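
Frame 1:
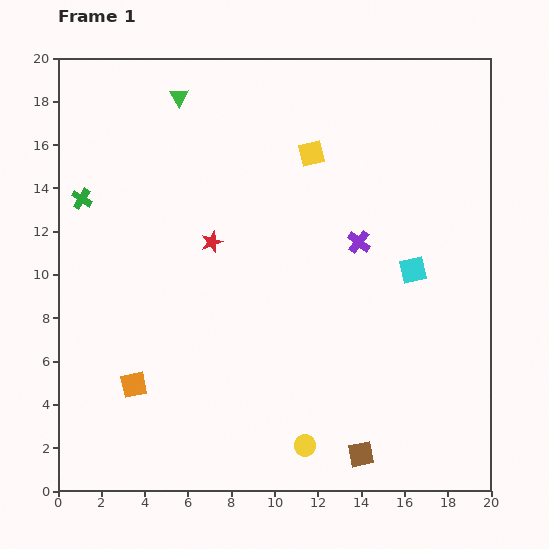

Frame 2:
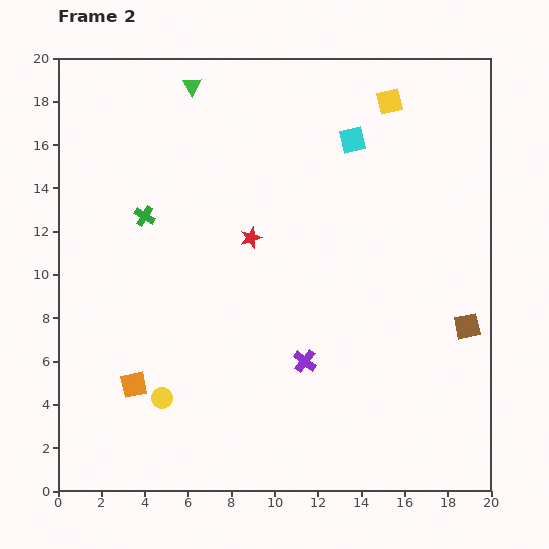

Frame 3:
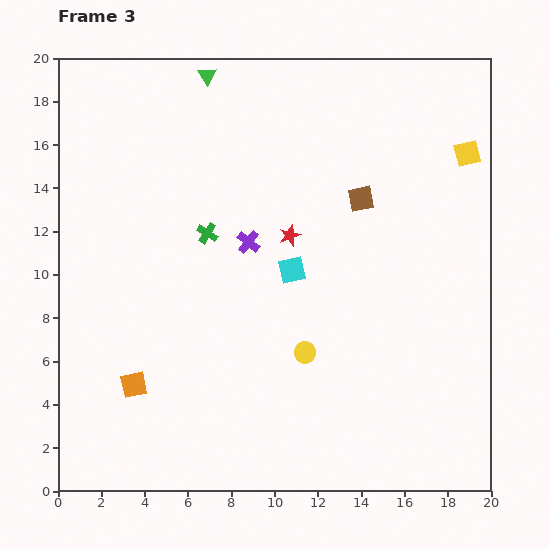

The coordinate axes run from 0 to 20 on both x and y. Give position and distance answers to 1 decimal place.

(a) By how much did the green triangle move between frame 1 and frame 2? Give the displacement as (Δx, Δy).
(0.6, 0.5)

The green triangle was at (5.6, 18.2) in frame 1 and (6.2, 18.7) in frame 2.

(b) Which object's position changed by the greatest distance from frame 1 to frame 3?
the brown square

(moved 11.8; next 7.2)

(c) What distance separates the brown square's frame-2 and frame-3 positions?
7.7

The brown square moved from (18.9, 7.6) to (14.0, 13.5), a distance of √(4.9² + 5.9²) ≈ 7.7.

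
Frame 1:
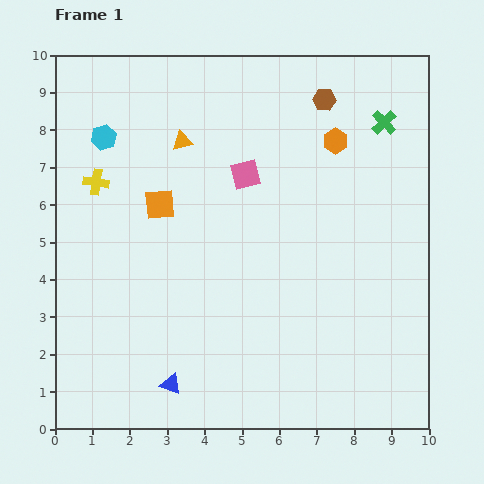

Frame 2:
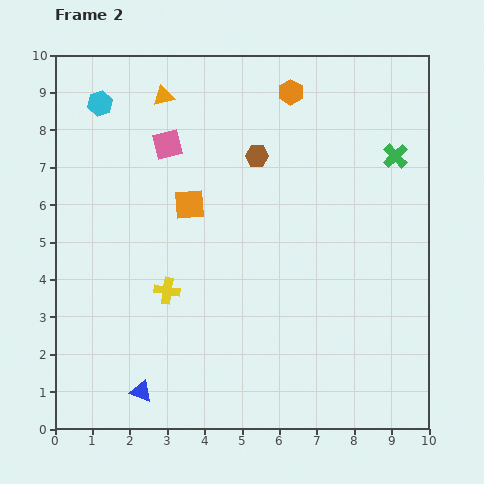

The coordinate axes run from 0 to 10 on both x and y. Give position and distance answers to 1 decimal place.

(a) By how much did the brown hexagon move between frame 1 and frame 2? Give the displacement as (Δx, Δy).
(-1.8, -1.5)

The brown hexagon was at (7.2, 8.8) in frame 1 and (5.4, 7.3) in frame 2.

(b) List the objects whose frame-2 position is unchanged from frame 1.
none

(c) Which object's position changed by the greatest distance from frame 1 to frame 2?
the yellow cross

(moved 3.5; next 2.3)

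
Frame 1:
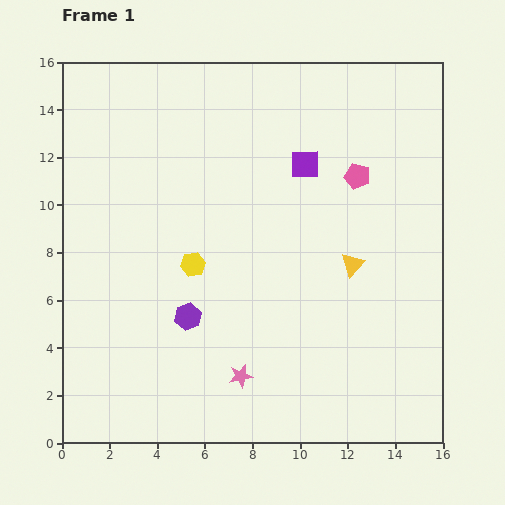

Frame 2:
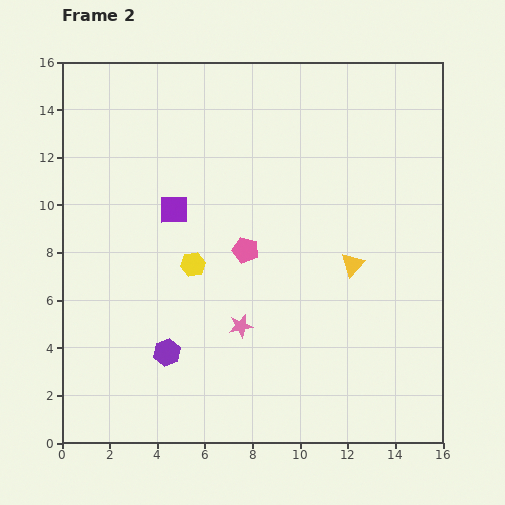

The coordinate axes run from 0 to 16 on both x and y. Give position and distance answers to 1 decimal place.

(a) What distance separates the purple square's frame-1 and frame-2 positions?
5.8

The purple square moved from (10.2, 11.7) to (4.7, 9.8), a distance of √(5.5² + 1.9²) ≈ 5.8.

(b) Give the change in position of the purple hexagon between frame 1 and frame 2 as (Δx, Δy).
(-0.9, -1.5)

The purple hexagon was at (5.3, 5.3) in frame 1 and (4.4, 3.8) in frame 2.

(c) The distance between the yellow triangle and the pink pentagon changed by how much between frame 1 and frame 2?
+0.8

Distance in frame 1: 3.7. Distance in frame 2: 4.5.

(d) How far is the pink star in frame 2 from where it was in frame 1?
2.1

The pink star moved from (7.5, 2.8) to (7.5, 4.9), a distance of √(0.0² + 2.1²) ≈ 2.1.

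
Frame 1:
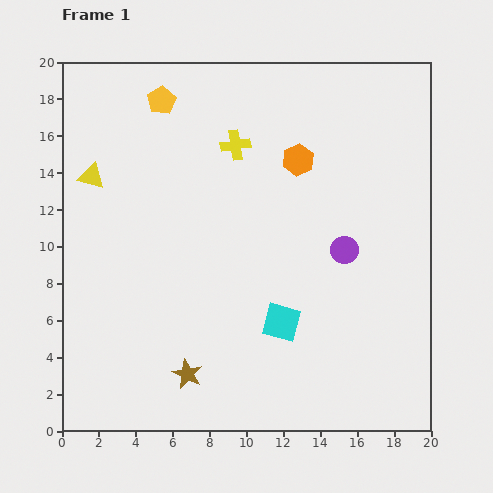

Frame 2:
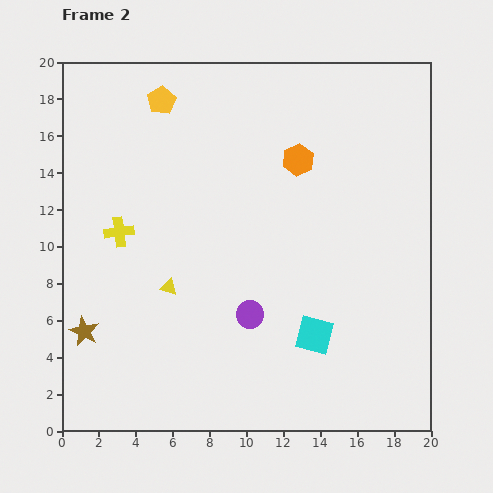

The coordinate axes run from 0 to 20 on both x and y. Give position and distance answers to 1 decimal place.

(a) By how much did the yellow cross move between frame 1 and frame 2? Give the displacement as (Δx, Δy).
(-6.3, -4.7)

The yellow cross was at (9.4, 15.5) in frame 1 and (3.1, 10.8) in frame 2.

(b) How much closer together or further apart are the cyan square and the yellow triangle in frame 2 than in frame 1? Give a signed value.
-4.7

Distance in frame 1: 13.0. Distance in frame 2: 8.3.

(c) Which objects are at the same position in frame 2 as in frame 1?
the yellow pentagon, the orange hexagon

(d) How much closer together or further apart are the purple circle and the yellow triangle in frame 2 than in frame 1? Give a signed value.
-9.7

Distance in frame 1: 14.3. Distance in frame 2: 4.6.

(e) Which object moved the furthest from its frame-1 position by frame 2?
the yellow cross

(moved 7.9; next 7.3)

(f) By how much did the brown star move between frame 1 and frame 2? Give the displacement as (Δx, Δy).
(-5.6, 2.3)

The brown star was at (6.8, 3.1) in frame 1 and (1.2, 5.4) in frame 2.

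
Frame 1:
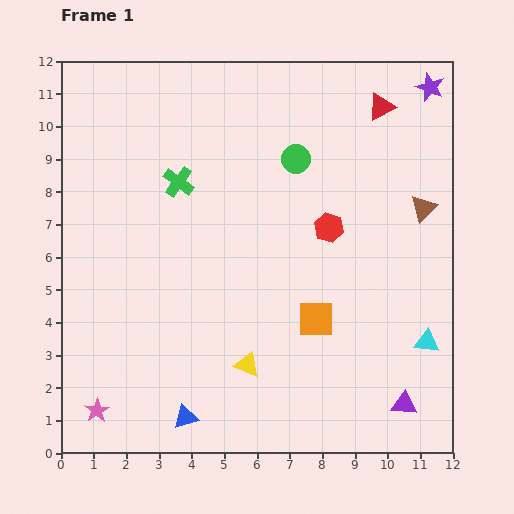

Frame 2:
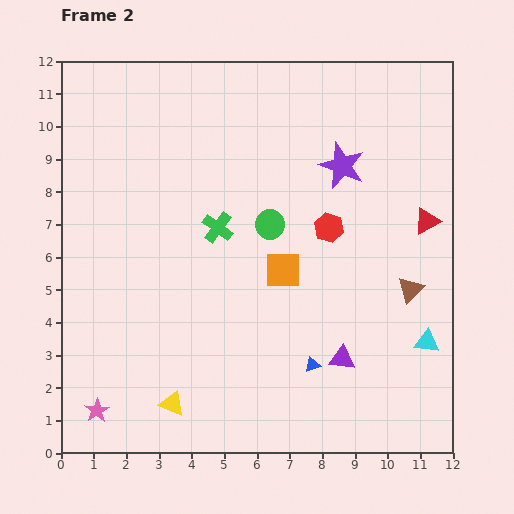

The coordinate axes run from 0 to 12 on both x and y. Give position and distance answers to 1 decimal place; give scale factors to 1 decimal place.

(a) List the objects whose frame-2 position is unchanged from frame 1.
the red hexagon, the pink star, the cyan triangle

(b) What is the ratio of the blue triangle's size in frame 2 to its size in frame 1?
0.6×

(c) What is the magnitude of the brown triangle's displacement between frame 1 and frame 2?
2.5

The brown triangle moved from (11.1, 7.5) to (10.7, 5.0), a distance of √(0.4² + 2.5²) ≈ 2.5.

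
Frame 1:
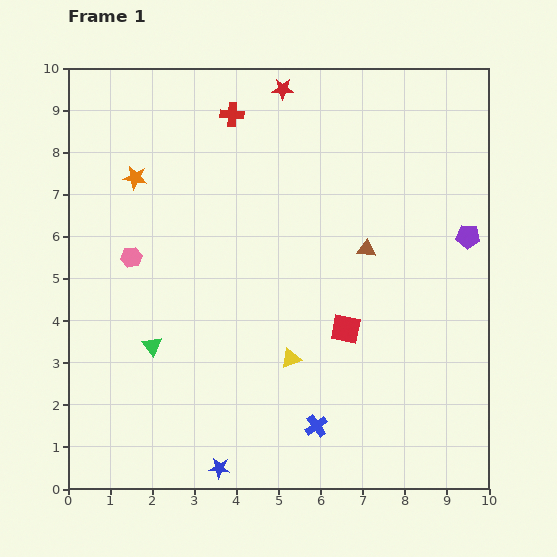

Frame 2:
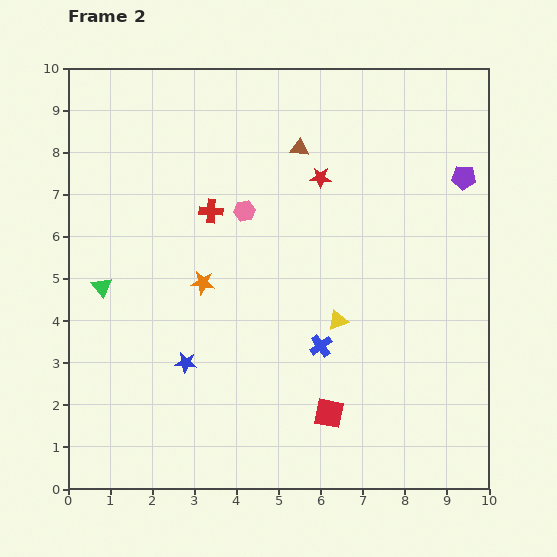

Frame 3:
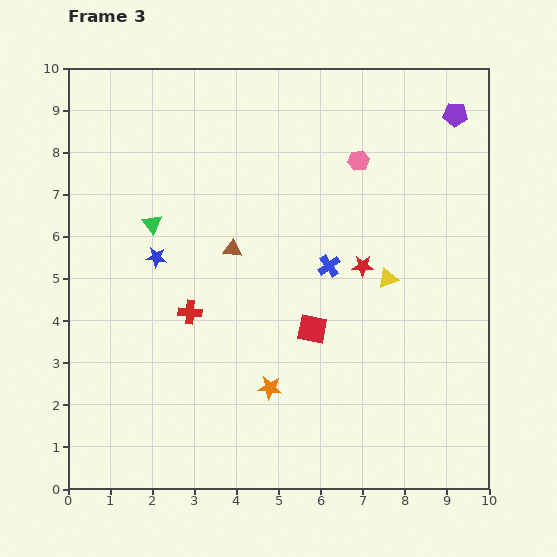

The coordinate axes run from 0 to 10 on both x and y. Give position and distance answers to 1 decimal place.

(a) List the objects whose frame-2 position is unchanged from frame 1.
none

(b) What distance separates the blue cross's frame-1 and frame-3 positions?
3.8

The blue cross moved from (5.9, 1.5) to (6.2, 5.3), a distance of √(0.3² + 3.8²) ≈ 3.8.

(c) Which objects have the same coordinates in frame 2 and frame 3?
none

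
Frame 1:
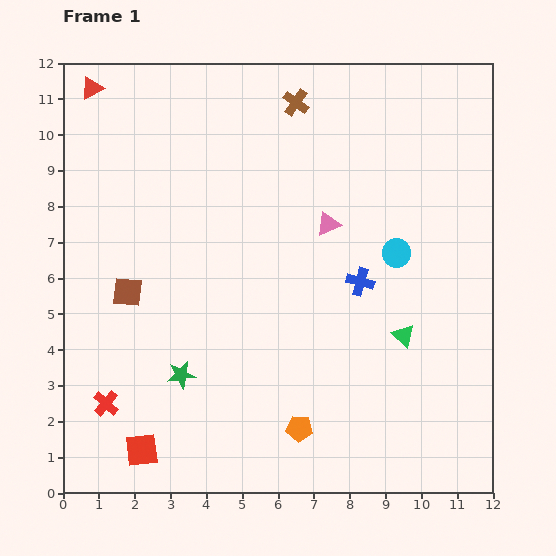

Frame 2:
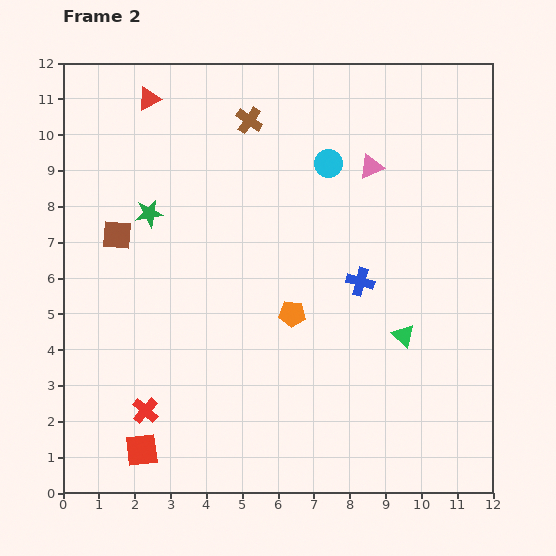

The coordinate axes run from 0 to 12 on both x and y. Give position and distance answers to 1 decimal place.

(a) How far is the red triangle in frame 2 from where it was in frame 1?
1.6

The red triangle moved from (0.8, 11.3) to (2.4, 11.0), a distance of √(1.6² + 0.3²) ≈ 1.6.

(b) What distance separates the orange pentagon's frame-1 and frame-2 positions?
3.2

The orange pentagon moved from (6.6, 1.8) to (6.4, 5.0), a distance of √(0.2² + 3.2²) ≈ 3.2.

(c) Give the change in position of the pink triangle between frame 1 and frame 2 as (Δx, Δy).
(1.2, 1.6)

The pink triangle was at (7.4, 7.5) in frame 1 and (8.6, 9.1) in frame 2.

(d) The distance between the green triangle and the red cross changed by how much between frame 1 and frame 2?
-1.0

Distance in frame 1: 8.5. Distance in frame 2: 7.5.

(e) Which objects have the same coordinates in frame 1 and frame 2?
the green triangle, the red square, the blue cross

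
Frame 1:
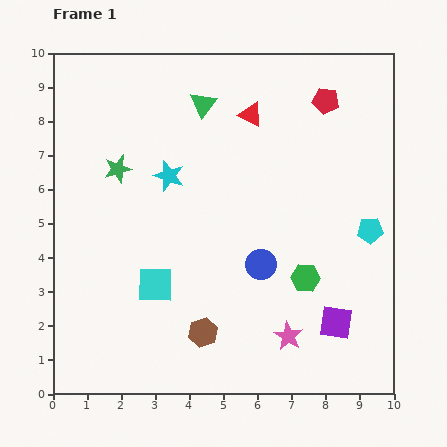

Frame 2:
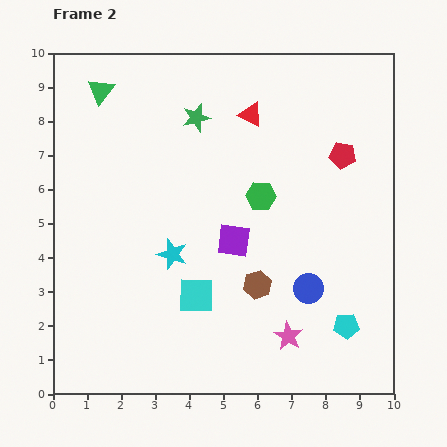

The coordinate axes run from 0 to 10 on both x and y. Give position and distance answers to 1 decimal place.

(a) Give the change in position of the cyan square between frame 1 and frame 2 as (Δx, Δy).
(1.2, -0.3)

The cyan square was at (3.0, 3.2) in frame 1 and (4.2, 2.9) in frame 2.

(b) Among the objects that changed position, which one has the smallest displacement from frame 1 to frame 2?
the cyan square

(moved 1.2)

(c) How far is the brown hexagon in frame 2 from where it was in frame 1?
2.1

The brown hexagon moved from (4.4, 1.8) to (6.0, 3.2), a distance of √(1.6² + 1.4²) ≈ 2.1.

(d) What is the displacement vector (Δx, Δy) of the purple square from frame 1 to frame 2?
(-3.0, 2.4)

The purple square was at (8.3, 2.1) in frame 1 and (5.3, 4.5) in frame 2.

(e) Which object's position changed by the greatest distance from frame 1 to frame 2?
the purple square

(moved 3.8; next 3.0)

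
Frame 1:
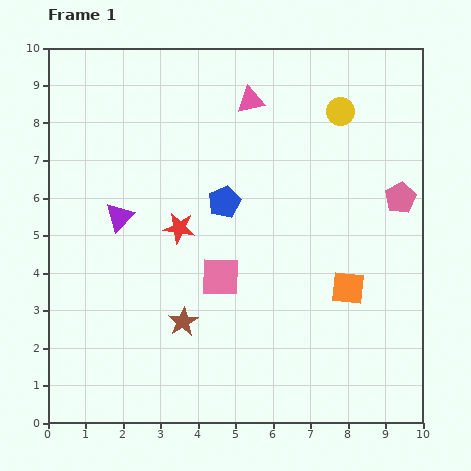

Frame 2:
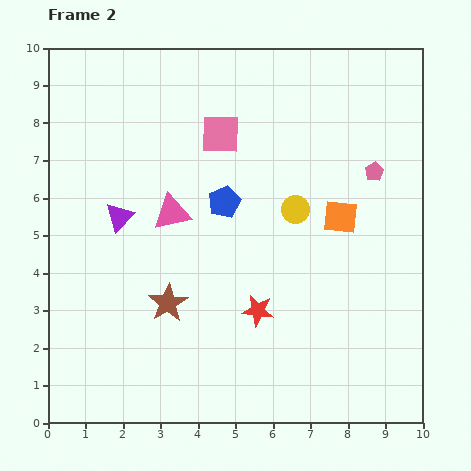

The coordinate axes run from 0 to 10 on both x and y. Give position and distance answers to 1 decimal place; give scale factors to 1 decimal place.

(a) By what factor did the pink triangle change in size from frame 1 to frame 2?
1.4×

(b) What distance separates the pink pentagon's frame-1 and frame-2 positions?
1.0

The pink pentagon moved from (9.4, 6.0) to (8.7, 6.7), a distance of √(0.7² + 0.7²) ≈ 1.0.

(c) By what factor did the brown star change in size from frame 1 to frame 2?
1.3×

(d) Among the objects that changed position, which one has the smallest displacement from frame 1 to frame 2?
the brown star

(moved 0.6)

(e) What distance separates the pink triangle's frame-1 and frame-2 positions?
3.7

The pink triangle moved from (5.4, 8.6) to (3.3, 5.6), a distance of √(2.1² + 3.0²) ≈ 3.7.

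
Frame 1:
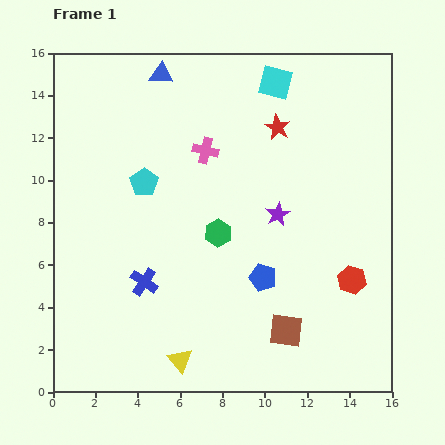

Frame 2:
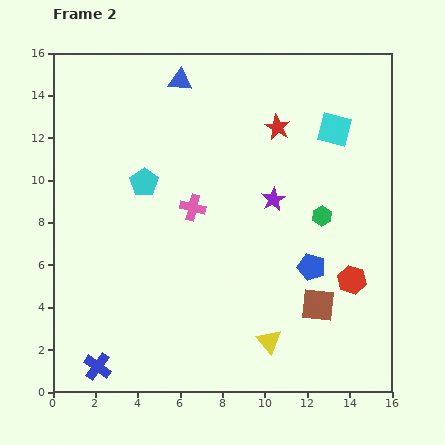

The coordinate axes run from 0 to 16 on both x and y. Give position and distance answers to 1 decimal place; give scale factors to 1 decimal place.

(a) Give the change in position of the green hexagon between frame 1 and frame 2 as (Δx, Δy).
(4.9, 0.8)

The green hexagon was at (7.8, 7.5) in frame 1 and (12.7, 8.3) in frame 2.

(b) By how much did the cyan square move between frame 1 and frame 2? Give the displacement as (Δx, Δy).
(2.8, -2.2)

The cyan square was at (10.5, 14.6) in frame 1 and (13.3, 12.4) in frame 2.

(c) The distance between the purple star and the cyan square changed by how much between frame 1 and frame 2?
-1.8

Distance in frame 1: 6.2. Distance in frame 2: 4.4.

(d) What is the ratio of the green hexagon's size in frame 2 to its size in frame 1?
0.7×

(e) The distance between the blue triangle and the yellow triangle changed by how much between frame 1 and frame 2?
-0.5

Distance in frame 1: 13.5. Distance in frame 2: 13.0.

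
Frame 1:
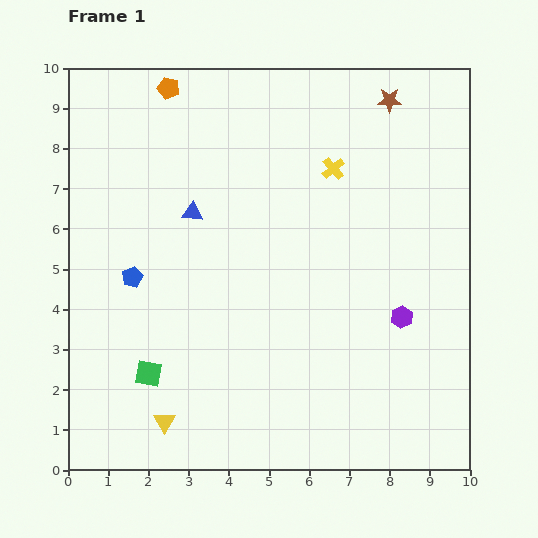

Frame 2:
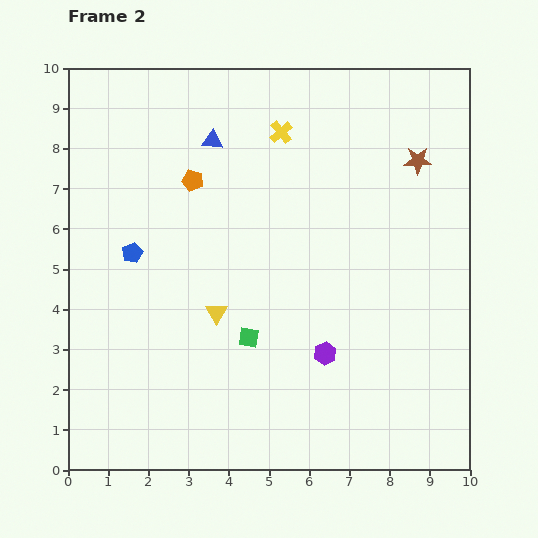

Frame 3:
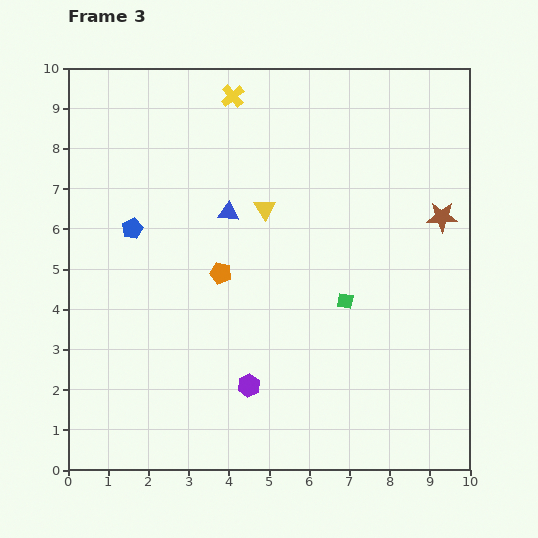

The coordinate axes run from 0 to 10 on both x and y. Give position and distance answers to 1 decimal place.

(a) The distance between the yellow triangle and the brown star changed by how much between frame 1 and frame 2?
-3.5

Distance in frame 1: 9.8. Distance in frame 2: 6.3.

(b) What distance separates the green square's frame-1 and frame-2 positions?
2.7

The green square moved from (2.0, 2.4) to (4.5, 3.3), a distance of √(2.5² + 0.9²) ≈ 2.7.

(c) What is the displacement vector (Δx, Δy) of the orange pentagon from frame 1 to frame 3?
(1.3, -4.6)

The orange pentagon was at (2.5, 9.5) in frame 1 and (3.8, 4.9) in frame 3.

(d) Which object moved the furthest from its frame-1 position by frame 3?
the yellow triangle

(moved 5.9; next 5.2)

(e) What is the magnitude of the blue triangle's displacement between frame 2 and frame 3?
1.8

The blue triangle moved from (3.6, 8.2) to (4.0, 6.4), a distance of √(0.4² + 1.8²) ≈ 1.8.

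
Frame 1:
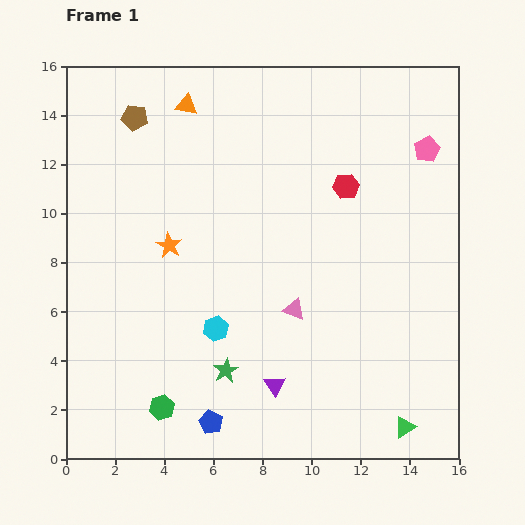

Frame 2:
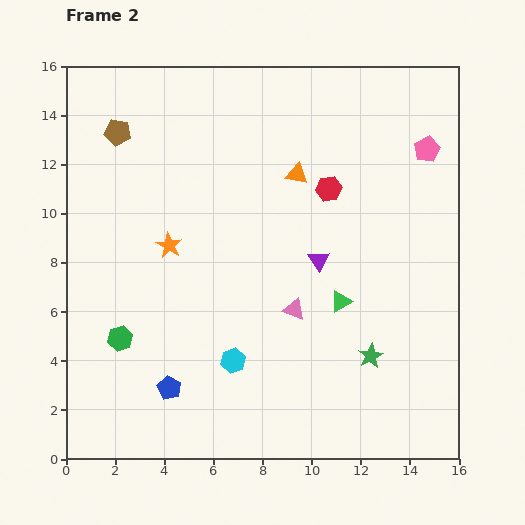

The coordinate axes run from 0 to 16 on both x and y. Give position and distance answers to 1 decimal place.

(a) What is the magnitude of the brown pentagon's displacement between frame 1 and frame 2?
0.9

The brown pentagon moved from (2.8, 13.9) to (2.1, 13.3), a distance of √(0.7² + 0.6²) ≈ 0.9.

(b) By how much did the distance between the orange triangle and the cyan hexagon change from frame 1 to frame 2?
-1.2

Distance in frame 1: 9.2. Distance in frame 2: 8.0.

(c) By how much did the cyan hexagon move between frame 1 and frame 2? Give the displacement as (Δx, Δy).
(0.7, -1.3)

The cyan hexagon was at (6.1, 5.3) in frame 1 and (6.8, 4.0) in frame 2.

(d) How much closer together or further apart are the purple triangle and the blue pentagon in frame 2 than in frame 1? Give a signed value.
+5.0

Distance in frame 1: 3.0. Distance in frame 2: 8.0.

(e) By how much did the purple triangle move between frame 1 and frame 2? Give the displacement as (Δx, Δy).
(1.8, 5.1)

The purple triangle was at (8.5, 3.0) in frame 1 and (10.3, 8.1) in frame 2.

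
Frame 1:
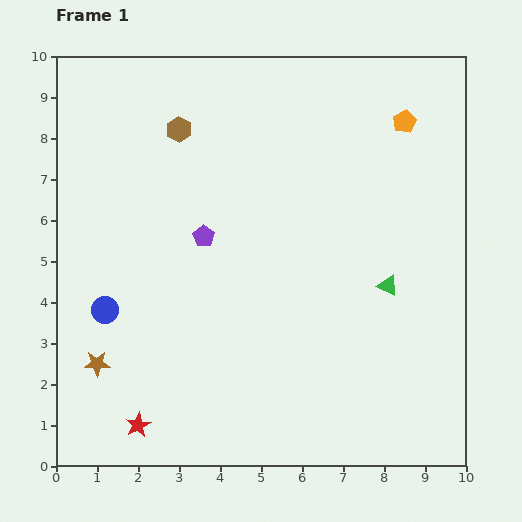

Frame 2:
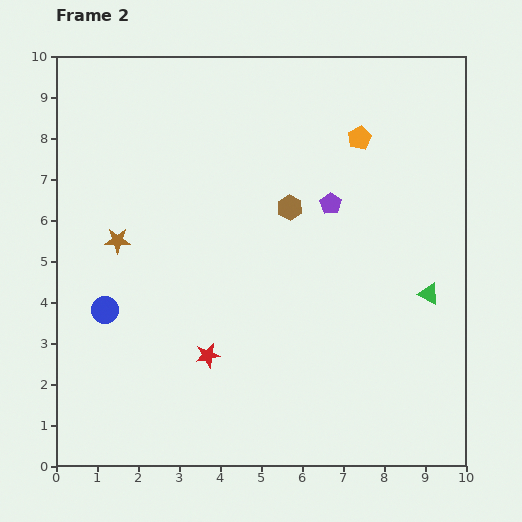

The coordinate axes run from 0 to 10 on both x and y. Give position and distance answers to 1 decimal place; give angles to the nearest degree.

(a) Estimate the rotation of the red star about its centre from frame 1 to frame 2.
16° clockwise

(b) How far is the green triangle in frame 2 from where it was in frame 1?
1.0

The green triangle moved from (8.1, 4.4) to (9.1, 4.2), a distance of √(1.0² + 0.2²) ≈ 1.0.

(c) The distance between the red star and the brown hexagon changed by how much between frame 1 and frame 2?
-3.2

Distance in frame 1: 7.3. Distance in frame 2: 4.1.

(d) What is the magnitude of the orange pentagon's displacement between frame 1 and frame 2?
1.2

The orange pentagon moved from (8.5, 8.4) to (7.4, 8.0), a distance of √(1.1² + 0.4²) ≈ 1.2.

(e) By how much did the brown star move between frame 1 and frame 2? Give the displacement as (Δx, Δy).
(0.5, 3.0)

The brown star was at (1.0, 2.5) in frame 1 and (1.5, 5.5) in frame 2.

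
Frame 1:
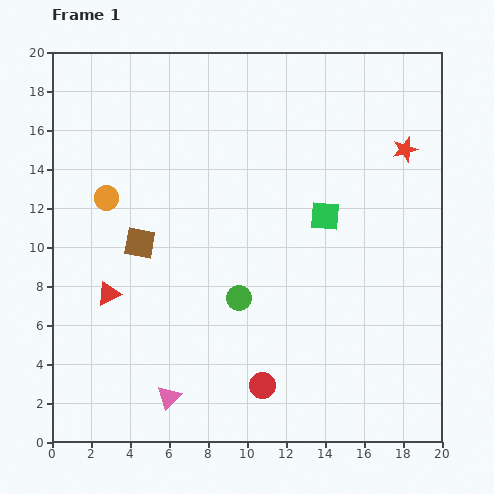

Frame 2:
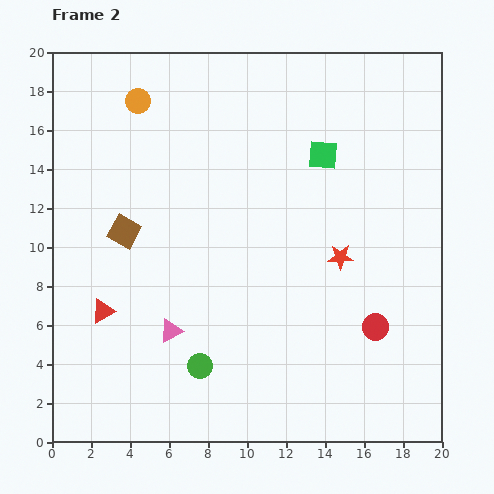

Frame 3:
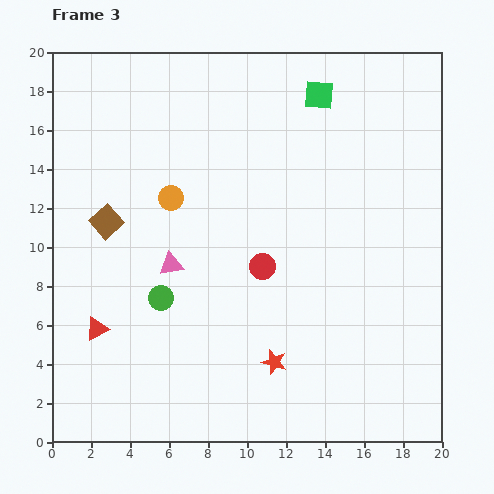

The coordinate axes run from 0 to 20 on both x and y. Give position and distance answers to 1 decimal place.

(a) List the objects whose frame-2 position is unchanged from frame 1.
none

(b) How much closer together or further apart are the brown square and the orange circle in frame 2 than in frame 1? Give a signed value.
+3.8

Distance in frame 1: 2.9. Distance in frame 2: 6.7.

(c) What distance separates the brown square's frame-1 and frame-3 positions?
2.0

The brown square moved from (4.5, 10.2) to (2.8, 11.3), a distance of √(1.7² + 1.1²) ≈ 2.0.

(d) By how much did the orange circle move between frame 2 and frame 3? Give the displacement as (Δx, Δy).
(1.7, -5.0)

The orange circle was at (4.4, 17.5) in frame 2 and (6.1, 12.5) in frame 3.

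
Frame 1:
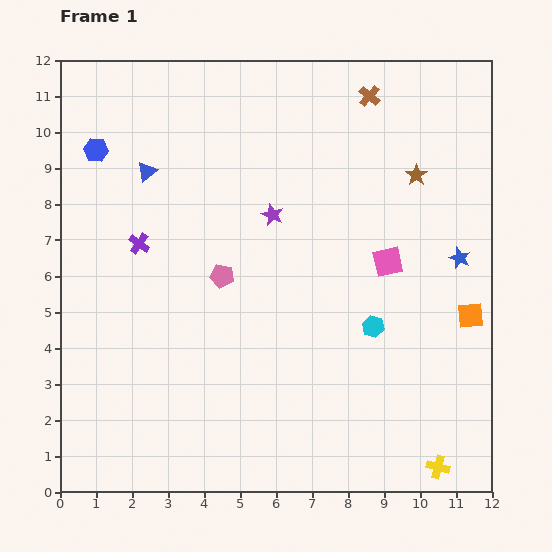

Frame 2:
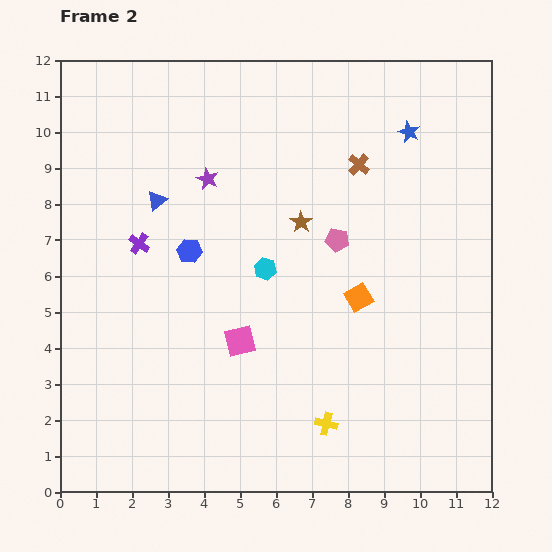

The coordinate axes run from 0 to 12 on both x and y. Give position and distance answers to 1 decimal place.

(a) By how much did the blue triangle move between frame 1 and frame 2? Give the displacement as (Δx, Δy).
(0.3, -0.8)

The blue triangle was at (2.4, 8.9) in frame 1 and (2.7, 8.1) in frame 2.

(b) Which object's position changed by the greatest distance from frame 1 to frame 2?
the pink square

(moved 4.7; next 3.8)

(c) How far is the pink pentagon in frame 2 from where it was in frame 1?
3.4

The pink pentagon moved from (4.5, 6.0) to (7.7, 7.0), a distance of √(3.2² + 1.0²) ≈ 3.4.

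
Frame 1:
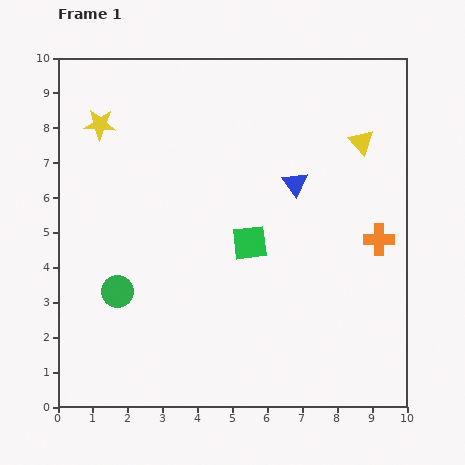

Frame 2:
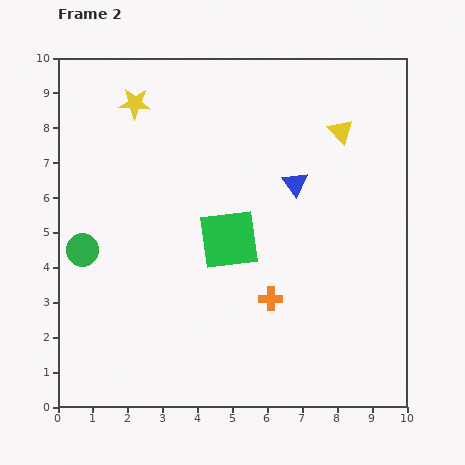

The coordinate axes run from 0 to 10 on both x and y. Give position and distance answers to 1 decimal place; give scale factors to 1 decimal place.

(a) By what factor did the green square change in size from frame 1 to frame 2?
1.7×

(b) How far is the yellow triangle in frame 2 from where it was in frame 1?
0.7

The yellow triangle moved from (8.7, 7.6) to (8.1, 7.9), a distance of √(0.6² + 0.3²) ≈ 0.7.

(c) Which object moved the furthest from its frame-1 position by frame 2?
the orange cross

(moved 3.5; next 1.6)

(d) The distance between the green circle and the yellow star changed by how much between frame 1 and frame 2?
-0.3

Distance in frame 1: 4.8. Distance in frame 2: 4.5.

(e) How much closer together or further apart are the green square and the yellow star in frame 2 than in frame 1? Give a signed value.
-0.8

Distance in frame 1: 5.5. Distance in frame 2: 4.7.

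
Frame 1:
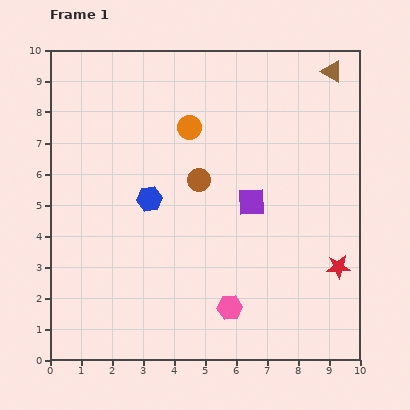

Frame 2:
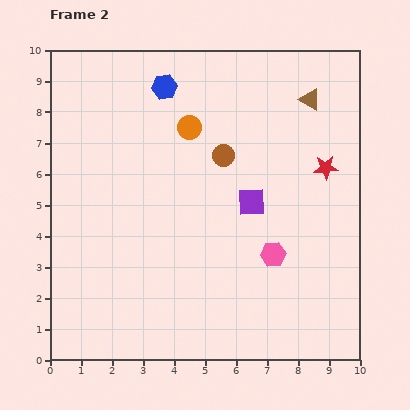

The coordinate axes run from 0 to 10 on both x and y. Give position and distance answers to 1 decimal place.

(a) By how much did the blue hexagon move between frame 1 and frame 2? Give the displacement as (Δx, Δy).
(0.5, 3.6)

The blue hexagon was at (3.2, 5.2) in frame 1 and (3.7, 8.8) in frame 2.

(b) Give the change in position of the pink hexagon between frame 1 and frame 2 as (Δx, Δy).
(1.4, 1.7)

The pink hexagon was at (5.8, 1.7) in frame 1 and (7.2, 3.4) in frame 2.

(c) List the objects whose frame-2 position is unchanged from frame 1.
the orange circle, the purple square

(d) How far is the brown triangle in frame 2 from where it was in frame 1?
1.1

The brown triangle moved from (9.1, 9.3) to (8.4, 8.4), a distance of √(0.7² + 0.9²) ≈ 1.1.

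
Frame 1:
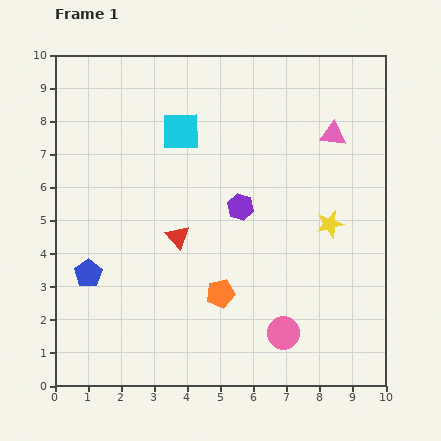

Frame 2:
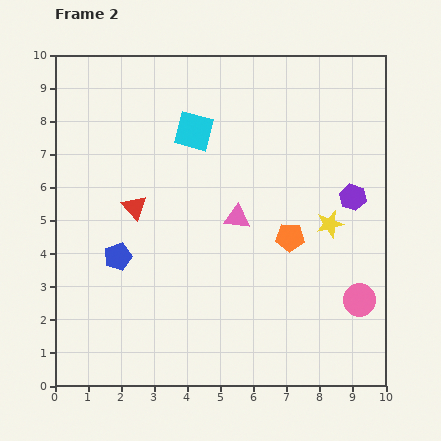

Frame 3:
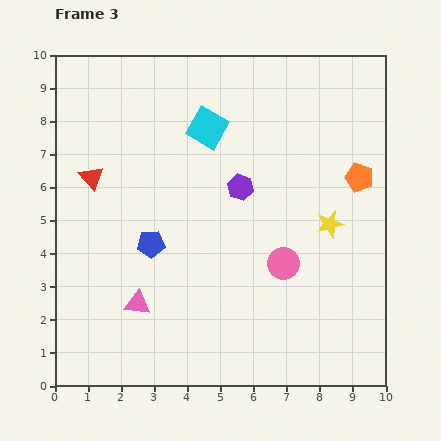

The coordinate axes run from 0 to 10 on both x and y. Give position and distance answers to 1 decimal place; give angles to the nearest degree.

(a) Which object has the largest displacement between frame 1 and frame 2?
the pink triangle

(moved 3.8; next 3.4)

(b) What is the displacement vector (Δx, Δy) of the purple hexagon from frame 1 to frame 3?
(0.0, 0.6)

The purple hexagon was at (5.6, 5.4) in frame 1 and (5.6, 6.0) in frame 3.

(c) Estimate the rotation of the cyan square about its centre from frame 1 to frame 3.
31° clockwise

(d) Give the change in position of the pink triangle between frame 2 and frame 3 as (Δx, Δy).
(-3.0, -2.6)

The pink triangle was at (5.5, 5.1) in frame 2 and (2.5, 2.5) in frame 3.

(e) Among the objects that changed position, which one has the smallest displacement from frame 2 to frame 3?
the cyan square

(moved 0.4)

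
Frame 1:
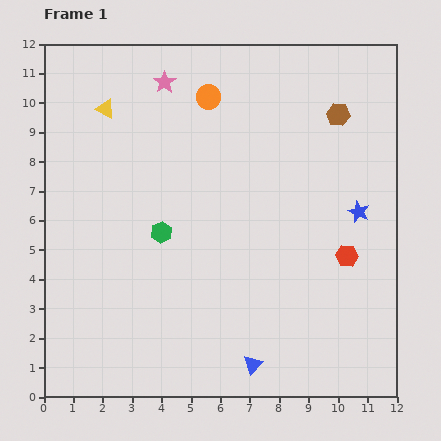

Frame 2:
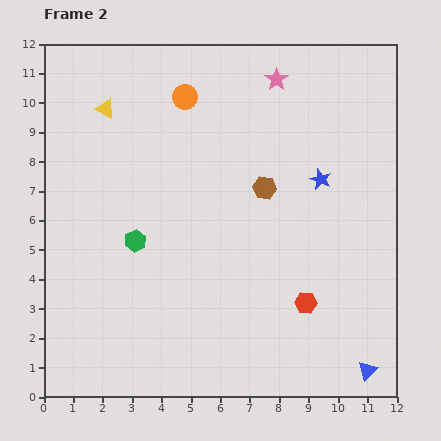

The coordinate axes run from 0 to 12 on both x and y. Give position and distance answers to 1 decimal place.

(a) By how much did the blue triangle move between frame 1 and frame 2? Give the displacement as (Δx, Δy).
(3.9, -0.2)

The blue triangle was at (7.1, 1.1) in frame 1 and (11.0, 0.9) in frame 2.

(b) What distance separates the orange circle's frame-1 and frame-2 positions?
0.8

The orange circle moved from (5.6, 10.2) to (4.8, 10.2), a distance of √(0.8² + 0.0²) ≈ 0.8.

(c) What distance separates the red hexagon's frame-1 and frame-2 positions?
2.1

The red hexagon moved from (10.3, 4.8) to (8.9, 3.2), a distance of √(1.4² + 1.6²) ≈ 2.1.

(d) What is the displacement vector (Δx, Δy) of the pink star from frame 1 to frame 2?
(3.8, 0.1)

The pink star was at (4.1, 10.7) in frame 1 and (7.9, 10.8) in frame 2.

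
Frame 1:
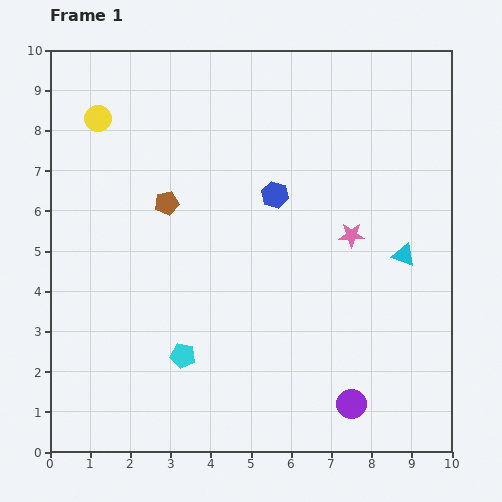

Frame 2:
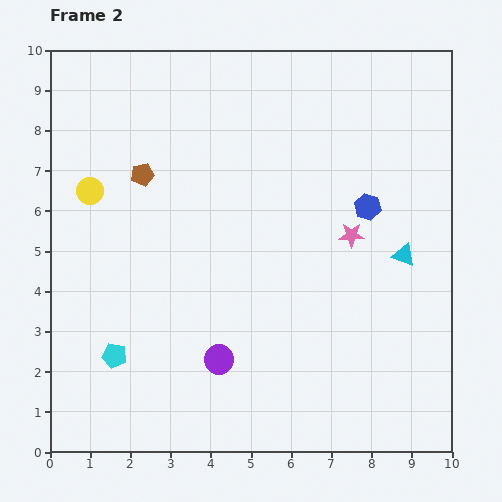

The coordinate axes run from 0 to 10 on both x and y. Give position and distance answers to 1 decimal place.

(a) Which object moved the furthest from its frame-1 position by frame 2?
the purple circle

(moved 3.5; next 2.3)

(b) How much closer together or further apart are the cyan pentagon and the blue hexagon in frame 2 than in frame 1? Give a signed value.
+2.7

Distance in frame 1: 4.6. Distance in frame 2: 7.3.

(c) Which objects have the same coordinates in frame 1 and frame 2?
the pink star, the cyan triangle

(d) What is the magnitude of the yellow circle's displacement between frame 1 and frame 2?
1.8

The yellow circle moved from (1.2, 8.3) to (1.0, 6.5), a distance of √(0.2² + 1.8²) ≈ 1.8.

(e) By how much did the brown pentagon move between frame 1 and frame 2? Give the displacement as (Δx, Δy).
(-0.6, 0.7)

The brown pentagon was at (2.9, 6.2) in frame 1 and (2.3, 6.9) in frame 2.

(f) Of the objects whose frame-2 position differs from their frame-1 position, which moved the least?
the brown pentagon

(moved 0.9)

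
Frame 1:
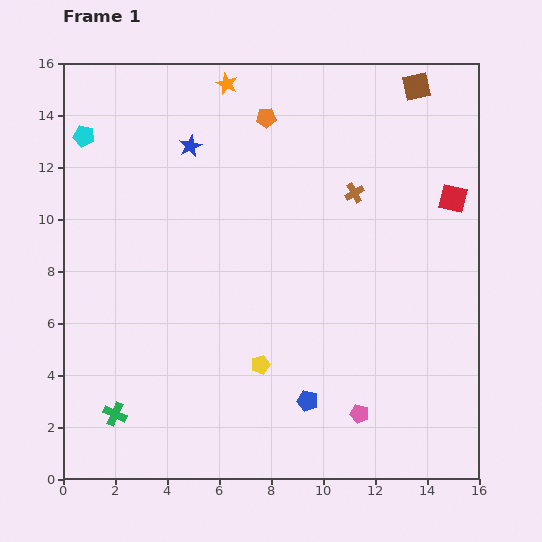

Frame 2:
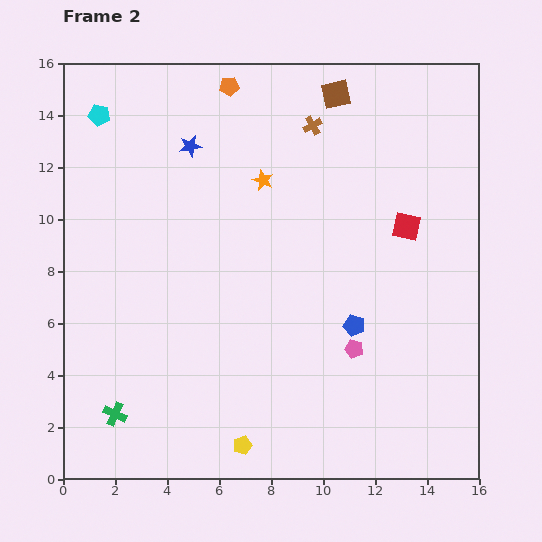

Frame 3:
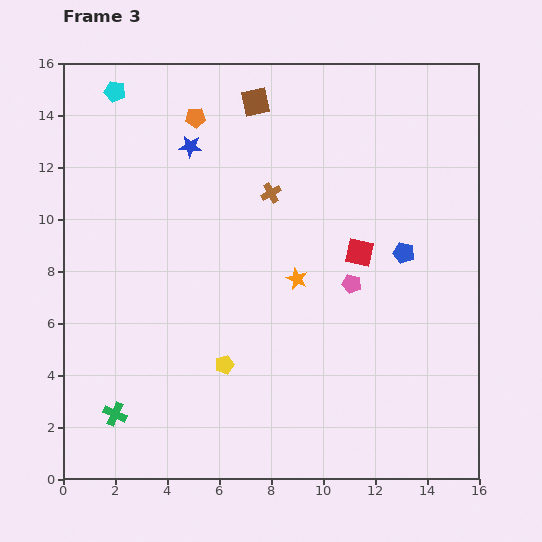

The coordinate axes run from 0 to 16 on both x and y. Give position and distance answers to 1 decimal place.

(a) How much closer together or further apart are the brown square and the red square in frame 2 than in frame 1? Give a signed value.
+1.3

Distance in frame 1: 4.5. Distance in frame 2: 5.8.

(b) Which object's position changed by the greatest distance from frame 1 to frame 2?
the orange star

(moved 4.0; next 3.4)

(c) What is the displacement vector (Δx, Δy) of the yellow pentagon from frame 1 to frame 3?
(-1.4, 0.0)

The yellow pentagon was at (7.6, 4.4) in frame 1 and (6.2, 4.4) in frame 3.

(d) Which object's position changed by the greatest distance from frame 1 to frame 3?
the orange star

(moved 8.0; next 6.8)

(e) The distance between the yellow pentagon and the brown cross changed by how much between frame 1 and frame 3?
-0.7

Distance in frame 1: 7.5. Distance in frame 3: 6.8.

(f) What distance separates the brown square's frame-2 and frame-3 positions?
3.1

The brown square moved from (10.5, 14.8) to (7.4, 14.5), a distance of √(3.1² + 0.3²) ≈ 3.1.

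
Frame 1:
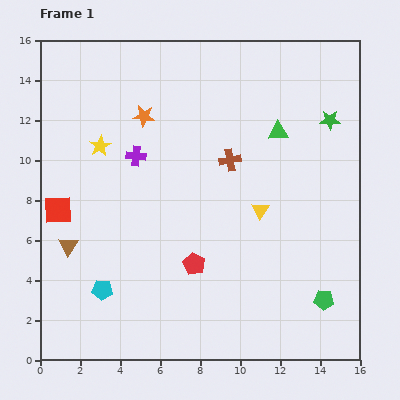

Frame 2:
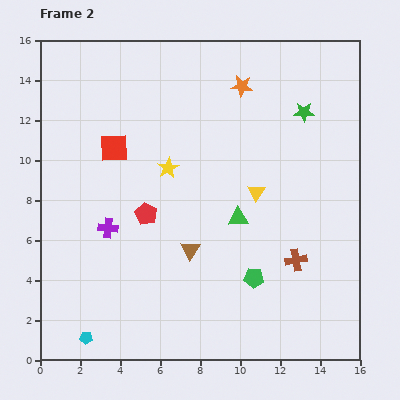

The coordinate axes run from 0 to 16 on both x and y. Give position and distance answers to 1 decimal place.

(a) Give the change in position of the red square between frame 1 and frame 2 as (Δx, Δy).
(2.8, 3.1)

The red square was at (0.9, 7.5) in frame 1 and (3.7, 10.6) in frame 2.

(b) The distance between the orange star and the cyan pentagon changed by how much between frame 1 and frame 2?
+5.9

Distance in frame 1: 8.9. Distance in frame 2: 14.8.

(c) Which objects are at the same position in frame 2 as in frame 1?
none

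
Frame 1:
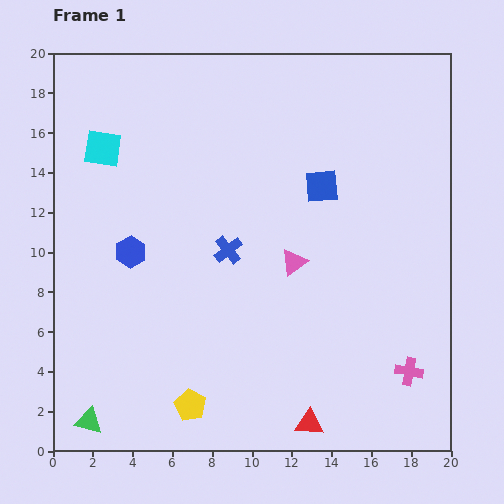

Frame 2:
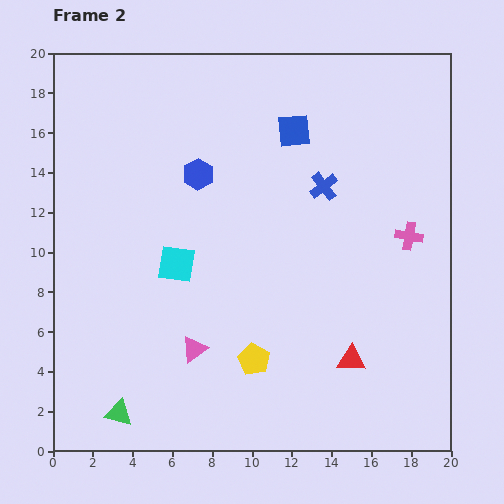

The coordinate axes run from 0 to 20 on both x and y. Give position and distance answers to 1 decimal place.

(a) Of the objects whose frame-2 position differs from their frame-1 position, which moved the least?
the green triangle

(moved 1.6)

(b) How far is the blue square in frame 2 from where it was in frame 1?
3.1

The blue square moved from (13.5, 13.3) to (12.1, 16.1), a distance of √(1.4² + 2.8²) ≈ 3.1.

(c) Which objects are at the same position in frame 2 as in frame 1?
none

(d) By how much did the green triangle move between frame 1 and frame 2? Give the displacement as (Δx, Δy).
(1.5, 0.4)

The green triangle was at (1.8, 1.5) in frame 1 and (3.3, 1.9) in frame 2.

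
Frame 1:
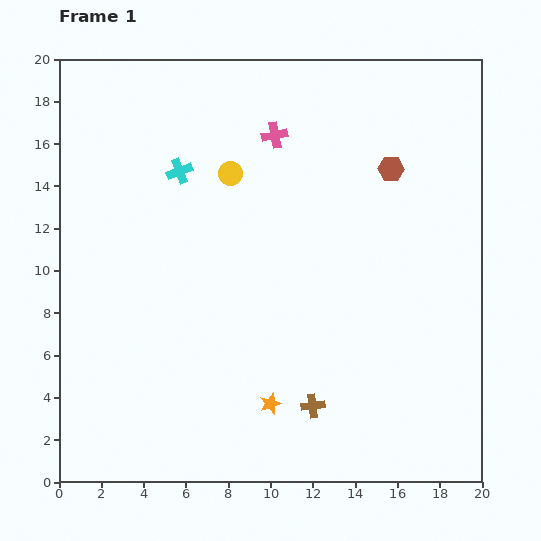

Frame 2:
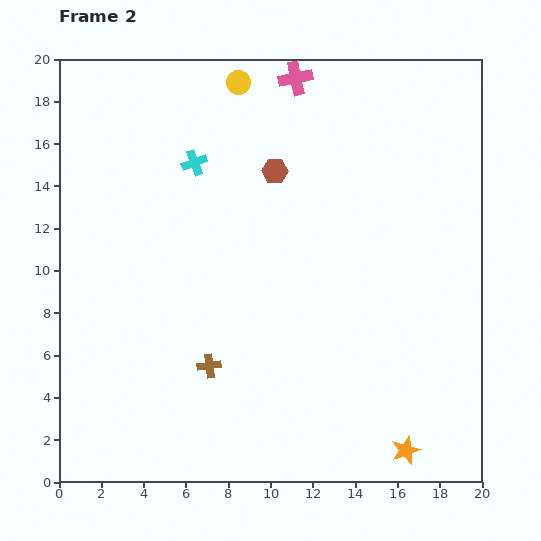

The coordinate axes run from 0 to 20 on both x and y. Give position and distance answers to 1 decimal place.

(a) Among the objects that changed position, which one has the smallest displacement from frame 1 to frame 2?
the cyan cross

(moved 0.8)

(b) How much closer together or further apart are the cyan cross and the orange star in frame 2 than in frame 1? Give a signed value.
+5.1

Distance in frame 1: 11.8. Distance in frame 2: 16.9.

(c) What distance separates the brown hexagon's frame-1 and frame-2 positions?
5.5

The brown hexagon moved from (15.7, 14.8) to (10.2, 14.7), a distance of √(5.5² + 0.1²) ≈ 5.5.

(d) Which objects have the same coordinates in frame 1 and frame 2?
none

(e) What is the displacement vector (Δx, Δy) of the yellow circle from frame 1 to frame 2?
(0.4, 4.3)

The yellow circle was at (8.1, 14.6) in frame 1 and (8.5, 18.9) in frame 2.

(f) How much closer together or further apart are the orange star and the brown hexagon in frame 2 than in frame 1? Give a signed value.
+2.1

Distance in frame 1: 12.5. Distance in frame 2: 14.6.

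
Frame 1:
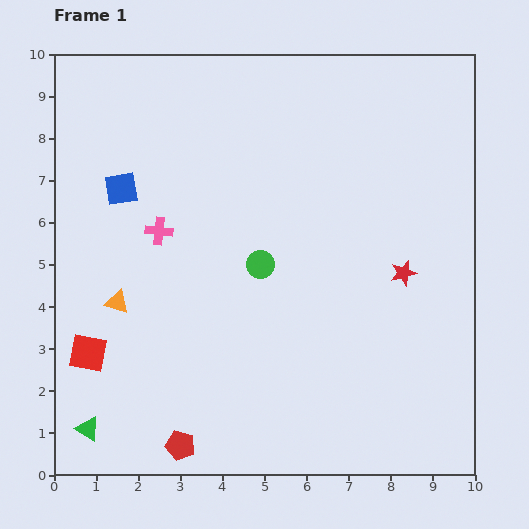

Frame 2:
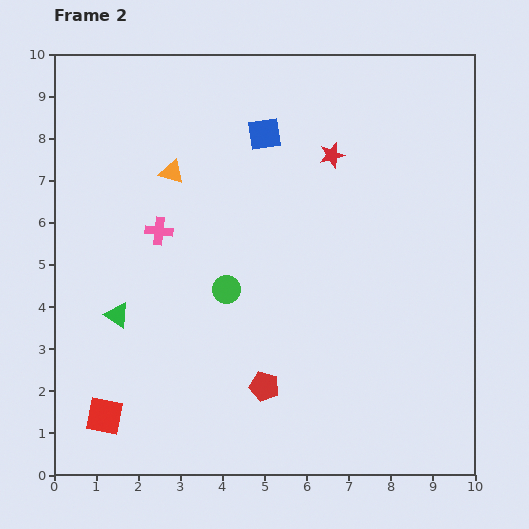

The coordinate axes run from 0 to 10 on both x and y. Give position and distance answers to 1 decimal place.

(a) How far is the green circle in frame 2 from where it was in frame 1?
1.0

The green circle moved from (4.9, 5.0) to (4.1, 4.4), a distance of √(0.8² + 0.6²) ≈ 1.0.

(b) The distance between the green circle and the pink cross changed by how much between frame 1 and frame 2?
-0.4

Distance in frame 1: 2.5. Distance in frame 2: 2.1.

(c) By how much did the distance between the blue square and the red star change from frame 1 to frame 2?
-5.3

Distance in frame 1: 7.0. Distance in frame 2: 1.7.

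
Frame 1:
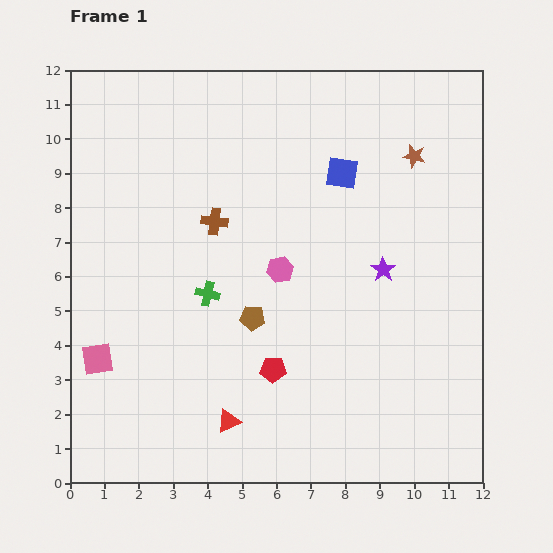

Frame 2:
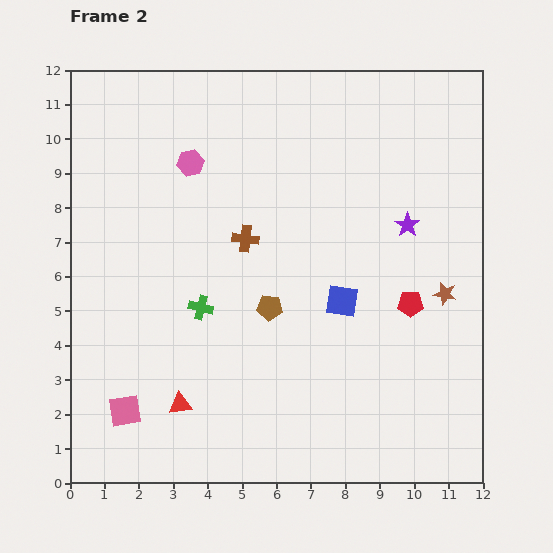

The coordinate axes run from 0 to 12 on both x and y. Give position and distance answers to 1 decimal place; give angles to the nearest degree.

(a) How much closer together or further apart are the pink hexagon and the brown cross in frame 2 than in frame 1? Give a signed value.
+0.3

Distance in frame 1: 2.4. Distance in frame 2: 2.7.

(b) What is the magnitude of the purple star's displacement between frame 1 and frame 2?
1.5

The purple star moved from (9.1, 6.2) to (9.8, 7.5), a distance of √(0.7² + 1.3²) ≈ 1.5.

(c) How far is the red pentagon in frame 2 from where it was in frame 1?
4.4

The red pentagon moved from (5.9, 3.3) to (9.9, 5.2), a distance of √(4.0² + 1.9²) ≈ 4.4.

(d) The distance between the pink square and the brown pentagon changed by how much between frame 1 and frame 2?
+0.5

Distance in frame 1: 4.7. Distance in frame 2: 5.2.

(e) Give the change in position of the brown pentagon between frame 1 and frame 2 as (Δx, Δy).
(0.5, 0.3)

The brown pentagon was at (5.3, 4.8) in frame 1 and (5.8, 5.1) in frame 2.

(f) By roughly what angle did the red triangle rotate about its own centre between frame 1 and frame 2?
19° clockwise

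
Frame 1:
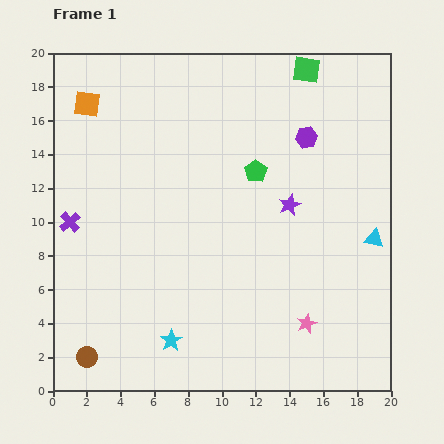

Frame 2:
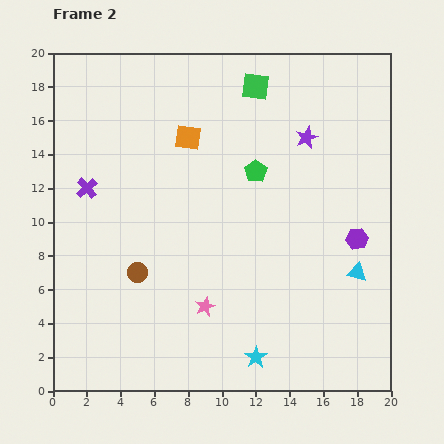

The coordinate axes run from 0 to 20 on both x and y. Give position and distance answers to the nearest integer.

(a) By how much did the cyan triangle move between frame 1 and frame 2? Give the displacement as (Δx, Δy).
(-1, -2)

The cyan triangle was at (19, 9) in frame 1 and (18, 7) in frame 2.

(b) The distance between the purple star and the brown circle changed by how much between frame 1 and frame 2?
-2

Distance in frame 1: 15. Distance in frame 2: 13.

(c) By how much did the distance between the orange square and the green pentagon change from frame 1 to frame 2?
-7

Distance in frame 1: 11. Distance in frame 2: 4.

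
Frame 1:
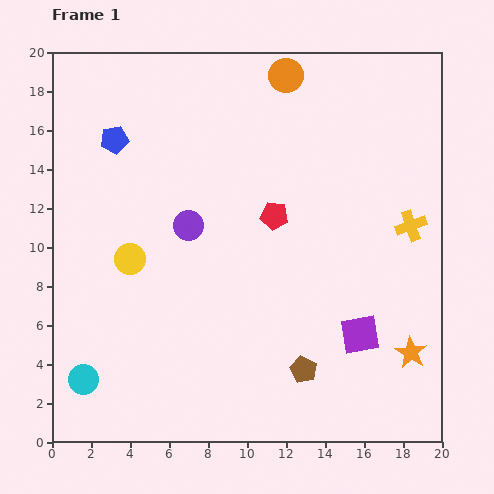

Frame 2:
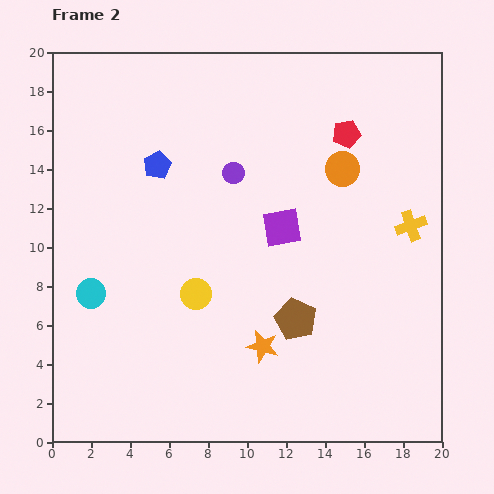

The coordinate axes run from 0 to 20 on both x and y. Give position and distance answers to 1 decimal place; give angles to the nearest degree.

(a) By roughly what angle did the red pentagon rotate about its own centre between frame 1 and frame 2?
19° counter-clockwise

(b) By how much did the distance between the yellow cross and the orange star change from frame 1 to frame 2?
+3.3

Distance in frame 1: 6.5. Distance in frame 2: 9.8.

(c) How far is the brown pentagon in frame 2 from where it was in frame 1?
2.6

The brown pentagon moved from (12.9, 3.7) to (12.5, 6.3), a distance of √(0.4² + 2.6²) ≈ 2.6.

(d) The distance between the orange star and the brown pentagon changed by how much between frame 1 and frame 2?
-3.4

Distance in frame 1: 5.6. Distance in frame 2: 2.2.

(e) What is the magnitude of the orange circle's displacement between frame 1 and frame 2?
5.6

The orange circle moved from (12.0, 18.8) to (14.9, 14.0), a distance of √(2.9² + 4.8²) ≈ 5.6.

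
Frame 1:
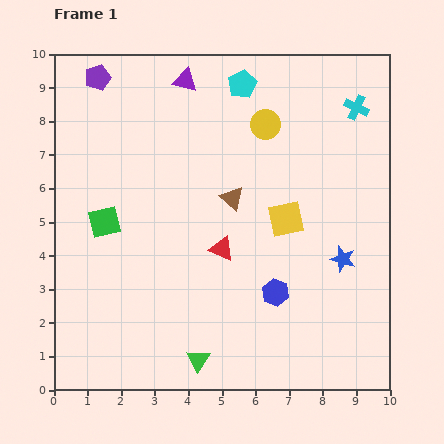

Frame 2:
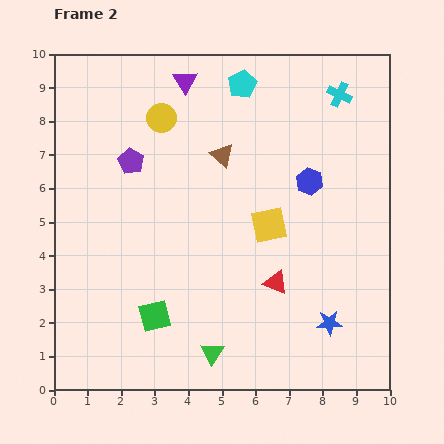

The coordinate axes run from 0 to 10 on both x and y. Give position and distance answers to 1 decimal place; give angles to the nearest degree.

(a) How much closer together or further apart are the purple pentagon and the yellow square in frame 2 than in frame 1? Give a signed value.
-2.5

Distance in frame 1: 7.0. Distance in frame 2: 4.5.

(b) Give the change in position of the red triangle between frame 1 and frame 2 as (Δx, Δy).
(1.6, -1.0)

The red triangle was at (5.0, 4.2) in frame 1 and (6.6, 3.2) in frame 2.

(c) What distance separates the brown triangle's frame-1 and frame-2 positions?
1.3

The brown triangle moved from (5.3, 5.7) to (5.0, 7.0), a distance of √(0.3² + 1.3²) ≈ 1.3.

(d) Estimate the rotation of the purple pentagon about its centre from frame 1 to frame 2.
23° counter-clockwise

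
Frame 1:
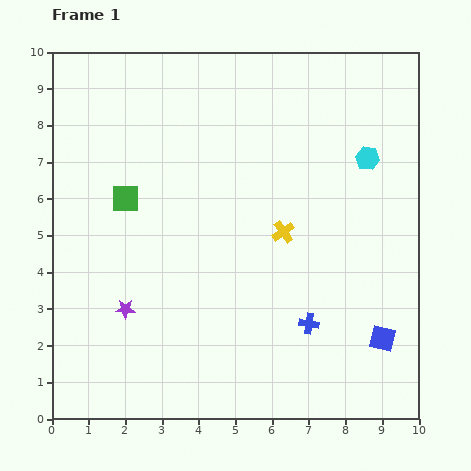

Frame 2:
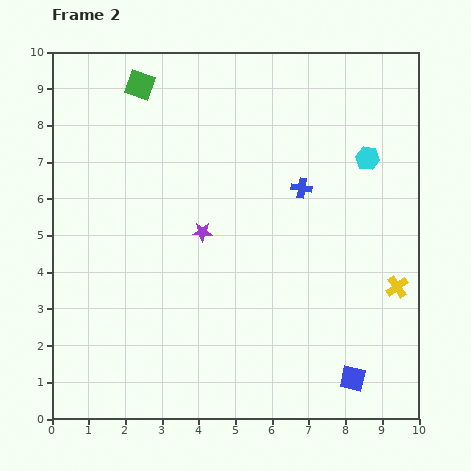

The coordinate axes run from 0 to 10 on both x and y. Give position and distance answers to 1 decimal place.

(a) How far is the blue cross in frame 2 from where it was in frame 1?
3.7

The blue cross moved from (7.0, 2.6) to (6.8, 6.3), a distance of √(0.2² + 3.7²) ≈ 3.7.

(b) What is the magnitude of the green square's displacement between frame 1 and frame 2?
3.1

The green square moved from (2.0, 6.0) to (2.4, 9.1), a distance of √(0.4² + 3.1²) ≈ 3.1.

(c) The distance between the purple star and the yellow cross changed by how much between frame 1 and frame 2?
+0.7

Distance in frame 1: 4.8. Distance in frame 2: 5.5.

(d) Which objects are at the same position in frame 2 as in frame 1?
the cyan hexagon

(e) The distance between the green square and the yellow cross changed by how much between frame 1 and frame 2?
+4.5

Distance in frame 1: 4.4. Distance in frame 2: 8.9.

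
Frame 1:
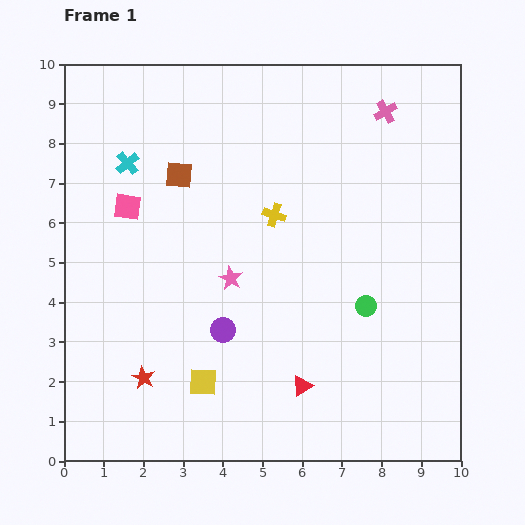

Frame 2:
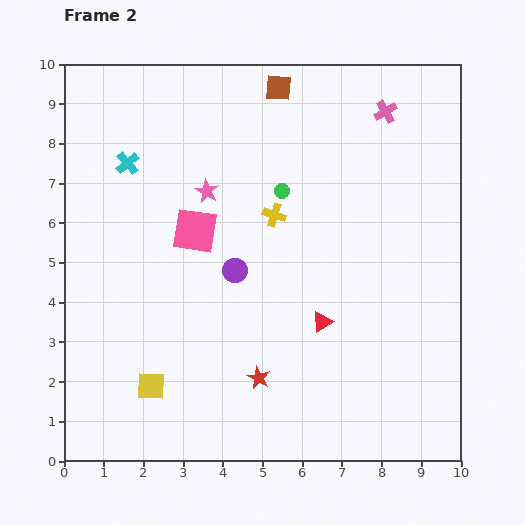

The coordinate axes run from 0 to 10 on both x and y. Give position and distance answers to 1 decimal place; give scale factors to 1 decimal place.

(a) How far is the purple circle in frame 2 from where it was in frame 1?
1.5

The purple circle moved from (4.0, 3.3) to (4.3, 4.8), a distance of √(0.3² + 1.5²) ≈ 1.5.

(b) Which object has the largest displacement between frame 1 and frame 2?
the green circle

(moved 3.6; next 3.3)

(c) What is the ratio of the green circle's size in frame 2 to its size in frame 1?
0.7×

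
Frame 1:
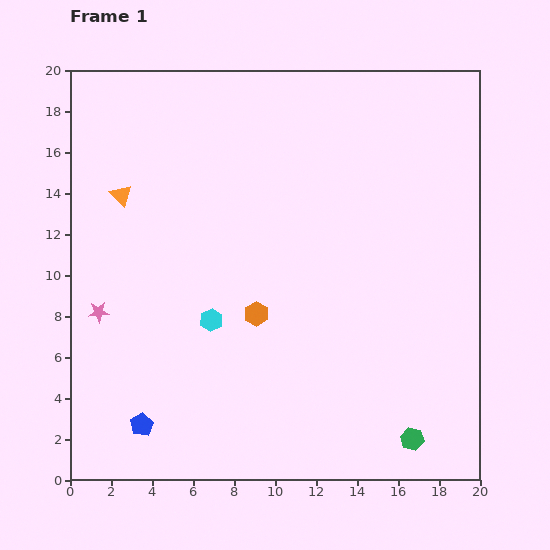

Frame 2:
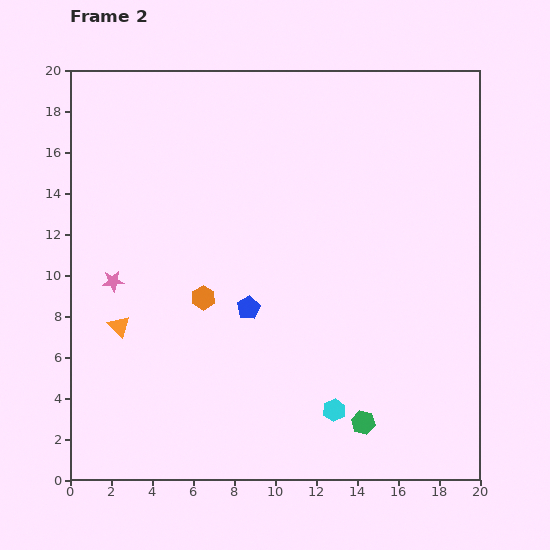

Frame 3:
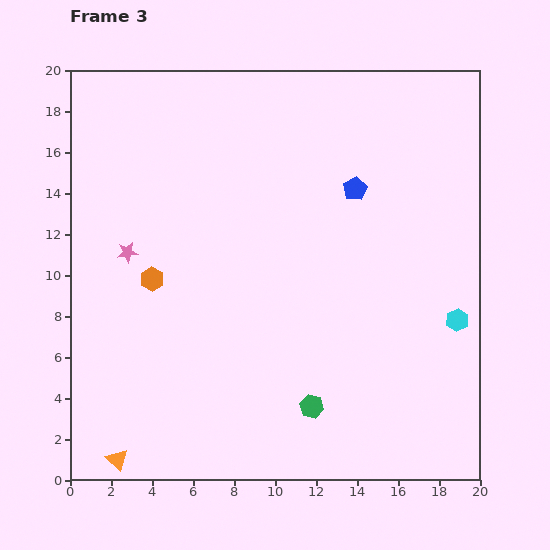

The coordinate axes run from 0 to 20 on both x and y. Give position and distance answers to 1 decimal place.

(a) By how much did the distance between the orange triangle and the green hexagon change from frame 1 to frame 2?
-5.7

Distance in frame 1: 18.5. Distance in frame 2: 12.8.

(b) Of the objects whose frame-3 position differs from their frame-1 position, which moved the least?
the pink star

(moved 3.2)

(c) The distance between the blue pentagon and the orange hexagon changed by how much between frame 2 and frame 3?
+8.5

Distance in frame 2: 2.3. Distance in frame 3: 10.8.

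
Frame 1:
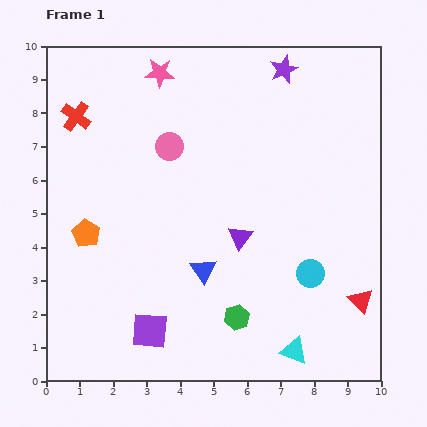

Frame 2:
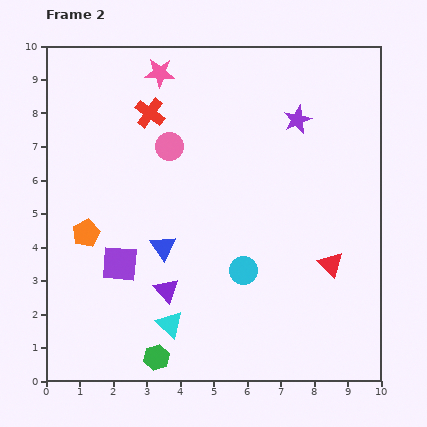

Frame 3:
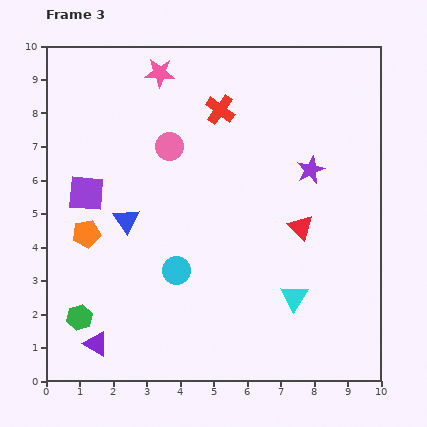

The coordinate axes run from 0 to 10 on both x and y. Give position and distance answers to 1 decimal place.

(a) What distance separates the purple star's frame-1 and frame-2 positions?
1.6

The purple star moved from (7.1, 9.3) to (7.5, 7.8), a distance of √(0.4² + 1.5²) ≈ 1.6.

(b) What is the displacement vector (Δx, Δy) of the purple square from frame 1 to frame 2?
(-0.9, 2.0)

The purple square was at (3.1, 1.5) in frame 1 and (2.2, 3.5) in frame 2.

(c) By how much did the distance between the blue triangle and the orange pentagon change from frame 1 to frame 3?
-2.4

Distance in frame 1: 3.7. Distance in frame 3: 1.3.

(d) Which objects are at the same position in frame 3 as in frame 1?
the pink circle, the orange pentagon, the pink star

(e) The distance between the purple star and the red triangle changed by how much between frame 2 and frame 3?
-2.7

Distance in frame 2: 4.4. Distance in frame 3: 1.7.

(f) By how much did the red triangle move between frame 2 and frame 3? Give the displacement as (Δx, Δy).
(-0.9, 1.1)

The red triangle was at (8.5, 3.5) in frame 2 and (7.6, 4.6) in frame 3.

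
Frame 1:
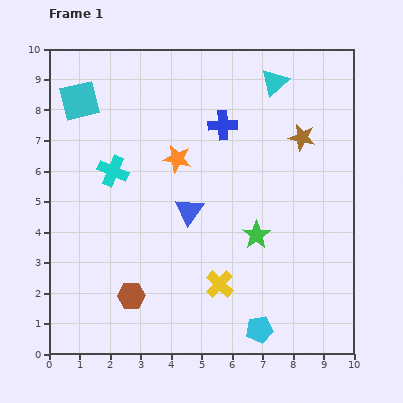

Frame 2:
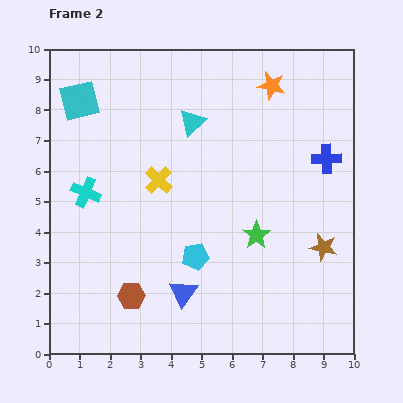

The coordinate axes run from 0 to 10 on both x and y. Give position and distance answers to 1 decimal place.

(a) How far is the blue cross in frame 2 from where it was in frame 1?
3.6

The blue cross moved from (5.7, 7.5) to (9.1, 6.4), a distance of √(3.4² + 1.1²) ≈ 3.6.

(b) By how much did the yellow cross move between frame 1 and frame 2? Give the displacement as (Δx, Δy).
(-2.0, 3.4)

The yellow cross was at (5.6, 2.3) in frame 1 and (3.6, 5.7) in frame 2.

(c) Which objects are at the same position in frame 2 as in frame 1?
the brown hexagon, the cyan square, the green star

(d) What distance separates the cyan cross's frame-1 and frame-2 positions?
1.1

The cyan cross moved from (2.1, 6.0) to (1.2, 5.3), a distance of √(0.9² + 0.7²) ≈ 1.1.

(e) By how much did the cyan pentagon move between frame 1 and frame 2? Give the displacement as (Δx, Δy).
(-2.1, 2.4)

The cyan pentagon was at (6.9, 0.8) in frame 1 and (4.8, 3.2) in frame 2.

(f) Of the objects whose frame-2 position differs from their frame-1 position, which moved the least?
the cyan cross

(moved 1.1)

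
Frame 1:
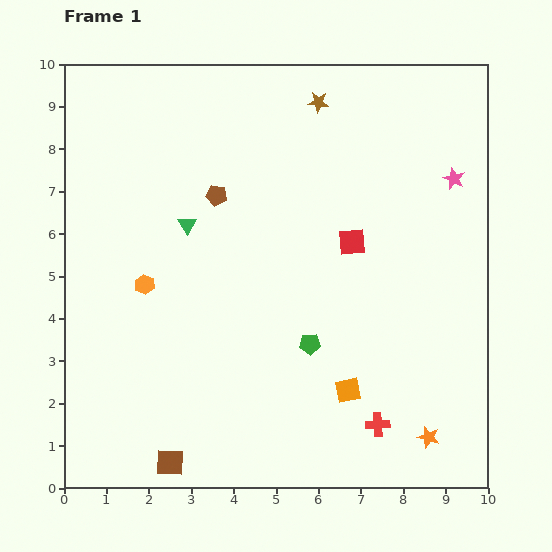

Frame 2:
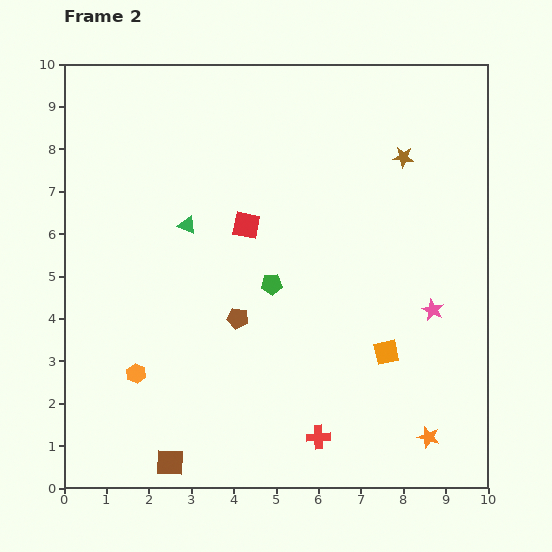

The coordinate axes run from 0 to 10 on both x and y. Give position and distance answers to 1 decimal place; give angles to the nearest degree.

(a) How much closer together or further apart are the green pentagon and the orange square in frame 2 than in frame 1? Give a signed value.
+1.7

Distance in frame 1: 1.4. Distance in frame 2: 3.1.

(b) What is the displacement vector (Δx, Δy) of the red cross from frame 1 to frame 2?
(-1.4, -0.3)

The red cross was at (7.4, 1.5) in frame 1 and (6.0, 1.2) in frame 2.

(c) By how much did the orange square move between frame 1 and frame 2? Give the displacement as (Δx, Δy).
(0.9, 0.9)

The orange square was at (6.7, 2.3) in frame 1 and (7.6, 3.2) in frame 2.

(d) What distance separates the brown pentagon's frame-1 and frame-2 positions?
2.9

The brown pentagon moved from (3.6, 6.9) to (4.1, 4.0), a distance of √(0.5² + 2.9²) ≈ 2.9.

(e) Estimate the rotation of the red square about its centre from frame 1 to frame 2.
17° clockwise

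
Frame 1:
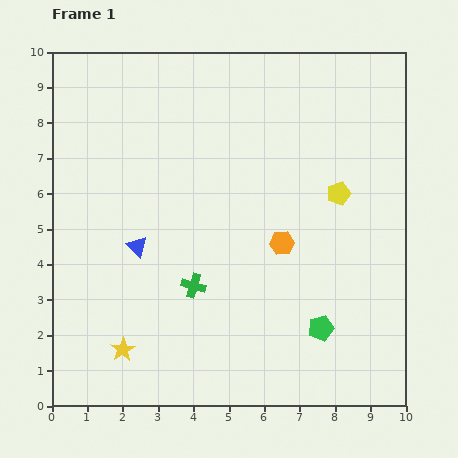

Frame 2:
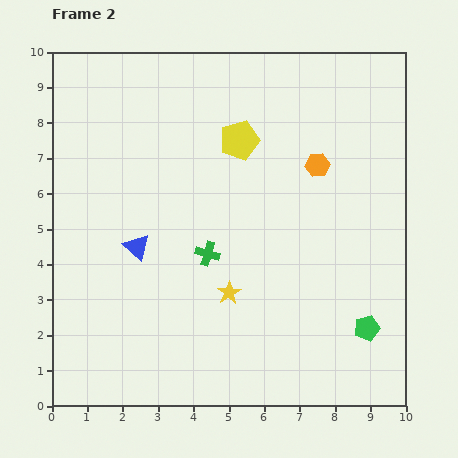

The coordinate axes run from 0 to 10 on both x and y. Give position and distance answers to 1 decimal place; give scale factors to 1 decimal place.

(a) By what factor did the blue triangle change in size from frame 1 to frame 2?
1.3×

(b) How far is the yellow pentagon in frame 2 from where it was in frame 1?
3.2

The yellow pentagon moved from (8.1, 6.0) to (5.3, 7.5), a distance of √(2.8² + 1.5²) ≈ 3.2.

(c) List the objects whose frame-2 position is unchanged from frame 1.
the blue triangle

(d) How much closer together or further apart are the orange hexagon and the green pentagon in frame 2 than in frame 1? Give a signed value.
+2.2

Distance in frame 1: 2.6. Distance in frame 2: 4.8.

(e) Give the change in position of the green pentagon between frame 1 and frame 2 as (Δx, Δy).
(1.3, 0.0)

The green pentagon was at (7.6, 2.2) in frame 1 and (8.9, 2.2) in frame 2.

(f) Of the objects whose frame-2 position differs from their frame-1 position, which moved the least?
the green cross

(moved 1.0)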